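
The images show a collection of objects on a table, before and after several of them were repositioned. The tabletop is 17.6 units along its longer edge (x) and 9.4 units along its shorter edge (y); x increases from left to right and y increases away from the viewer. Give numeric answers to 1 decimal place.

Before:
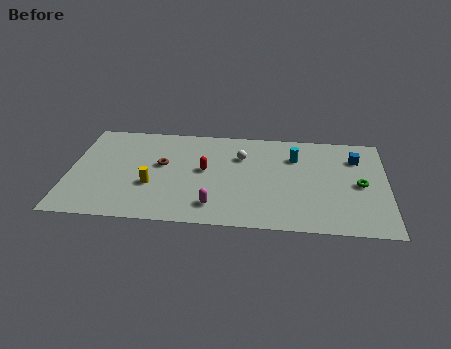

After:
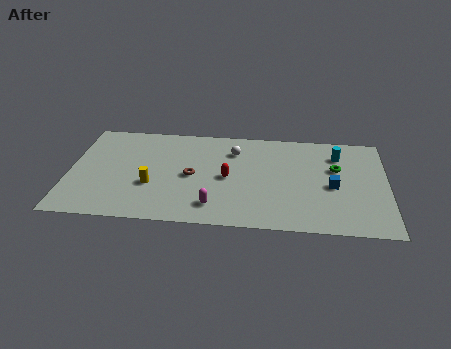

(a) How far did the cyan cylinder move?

2.4

The cyan cylinder moved from about (12.5, 6.8) to (14.9, 7.2), a distance of √(2.4² + 0.4²) ≈ 2.4.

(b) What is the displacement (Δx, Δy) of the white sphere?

(-0.4, 0.5)

From the two frames, the white sphere sits at roughly (9.5, 6.6) before and (9.1, 7.1) after.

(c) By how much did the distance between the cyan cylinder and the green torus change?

-3.0

They were about 4.3 units apart before and 1.3 after — 3.0 units closer together.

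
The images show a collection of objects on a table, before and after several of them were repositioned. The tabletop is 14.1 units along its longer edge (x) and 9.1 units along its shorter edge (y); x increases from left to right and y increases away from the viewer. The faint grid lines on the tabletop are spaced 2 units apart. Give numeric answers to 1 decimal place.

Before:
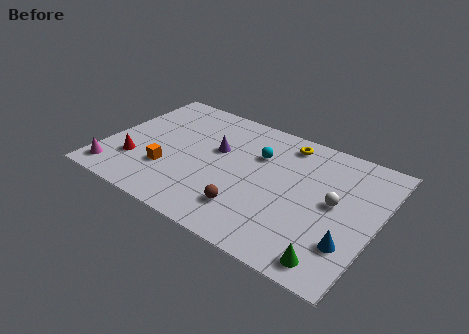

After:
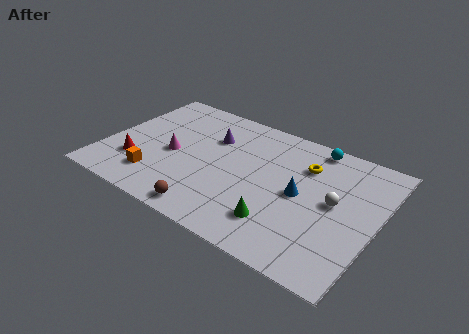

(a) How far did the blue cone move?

3.4

The blue cone was near (13.0, 2.5) before and (10.2, 4.5) after, so it travelled √(2.8² + 2.0²) ≈ 3.4 units.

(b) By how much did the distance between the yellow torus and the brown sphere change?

+1.1

Before: roughly 5.8 units apart; after: 6.9. That's 1.1 units further apart.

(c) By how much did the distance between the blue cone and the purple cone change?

-2.7

Before: roughly 8.0 units apart; after: 5.3. That's 2.7 units closer together.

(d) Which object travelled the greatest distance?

the magenta cone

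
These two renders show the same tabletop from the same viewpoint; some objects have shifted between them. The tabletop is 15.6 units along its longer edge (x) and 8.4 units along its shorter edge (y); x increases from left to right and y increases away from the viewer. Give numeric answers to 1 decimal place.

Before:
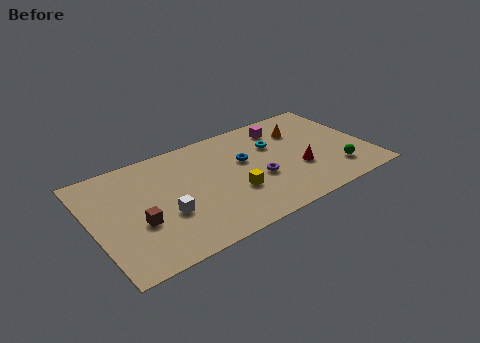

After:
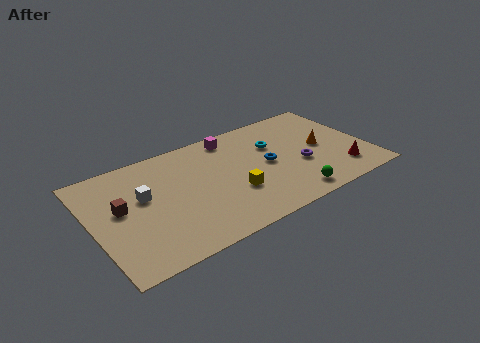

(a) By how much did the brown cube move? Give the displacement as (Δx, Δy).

(-0.8, 1.5)

The brown cube was at about (2.4, 3.2) and moved to about (1.6, 4.7).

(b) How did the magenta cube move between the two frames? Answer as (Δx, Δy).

(-2.9, 0.5)

The magenta cube started near (11.2, 6.8) and ended near (8.3, 7.3).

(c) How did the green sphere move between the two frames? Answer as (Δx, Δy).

(-2.8, -0.8)

The green sphere was at about (13.5, 1.9) and moved to about (10.7, 1.1).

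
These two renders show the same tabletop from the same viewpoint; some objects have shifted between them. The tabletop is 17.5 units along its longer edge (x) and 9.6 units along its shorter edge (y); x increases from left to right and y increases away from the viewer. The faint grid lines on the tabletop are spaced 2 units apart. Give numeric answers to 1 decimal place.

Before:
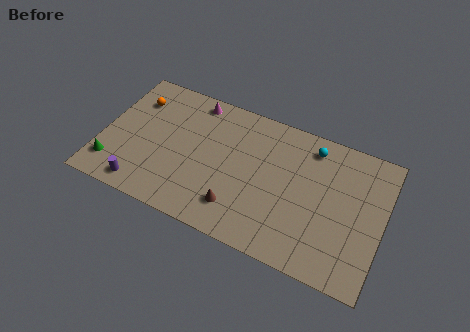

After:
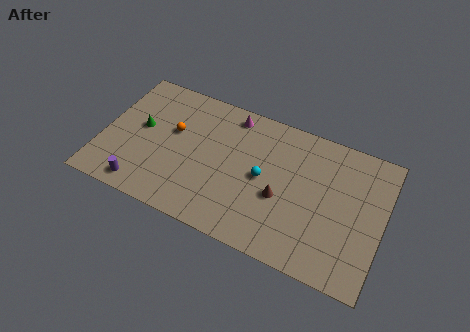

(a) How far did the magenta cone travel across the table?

2.4

The magenta cone was near (5.3, 8.5) before and (7.7, 8.4) after, so it travelled √(2.4² + 0.1²) ≈ 2.4 units.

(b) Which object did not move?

the purple cylinder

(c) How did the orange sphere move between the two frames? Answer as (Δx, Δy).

(2.6, -1.4)

The orange sphere was at about (1.7, 7.2) and moved to about (4.3, 5.8).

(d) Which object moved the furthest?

the cyan sphere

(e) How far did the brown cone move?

3.1

The brown cone moved from about (8.8, 2.1) to (11.3, 3.9), a distance of √(2.5² + 1.8²) ≈ 3.1.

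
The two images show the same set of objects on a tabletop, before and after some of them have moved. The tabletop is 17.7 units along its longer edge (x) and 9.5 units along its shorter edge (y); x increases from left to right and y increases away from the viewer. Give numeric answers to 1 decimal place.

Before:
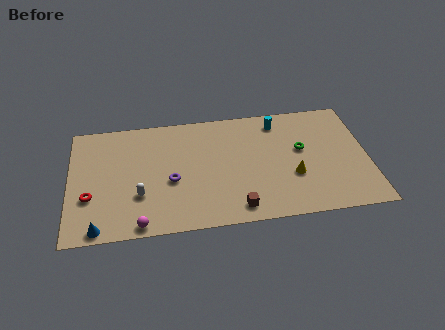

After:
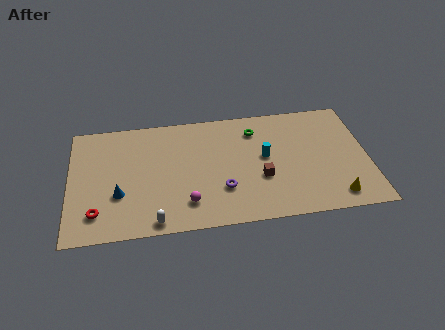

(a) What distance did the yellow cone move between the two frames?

3.1

The yellow cone moved from about (13.2, 3.4) to (15.6, 1.4), a distance of √(2.4² + 2.0²) ≈ 3.1.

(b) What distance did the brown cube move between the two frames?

2.7

The brown cube moved from about (9.8, 1.3) to (11.3, 3.5), a distance of √(1.5² + 2.2²) ≈ 2.7.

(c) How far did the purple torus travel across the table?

3.2

The purple torus moved from about (6.0, 4.0) to (9.0, 2.9), a distance of √(3.0² + 1.1²) ≈ 3.2.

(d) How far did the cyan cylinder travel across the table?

2.9

The cyan cylinder moved from about (12.5, 8.0) to (11.6, 5.2), a distance of √(0.9² + 2.8²) ≈ 2.9.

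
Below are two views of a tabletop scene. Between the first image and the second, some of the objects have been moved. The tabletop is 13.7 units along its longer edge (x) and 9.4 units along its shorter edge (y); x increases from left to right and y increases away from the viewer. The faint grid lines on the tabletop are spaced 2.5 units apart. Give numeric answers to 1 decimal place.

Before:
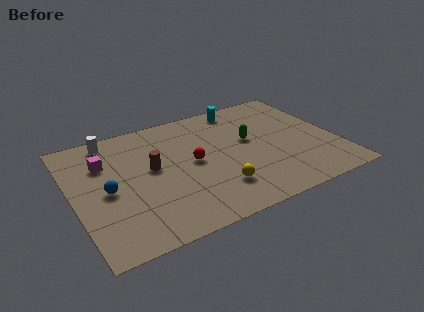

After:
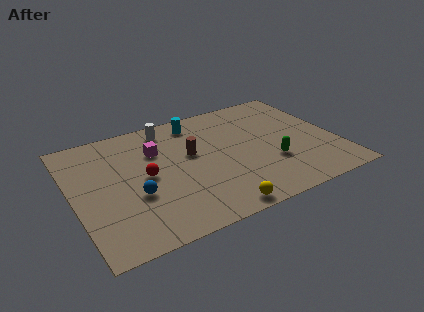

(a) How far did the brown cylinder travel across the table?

2.1

The brown cylinder was near (4.1, 5.2) before and (6.2, 5.5) after, so it travelled √(2.1² + 0.3²) ≈ 2.1 units.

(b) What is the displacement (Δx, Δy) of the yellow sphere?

(-0.3, -1.5)

From the two frames, the yellow sphere sits at roughly (7.1, 2.3) before and (6.8, 0.8) after.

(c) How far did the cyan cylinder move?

2.5

The cyan cylinder moved from about (9.3, 8.3) to (6.8, 8.0), a distance of √(2.5² + 0.3²) ≈ 2.5.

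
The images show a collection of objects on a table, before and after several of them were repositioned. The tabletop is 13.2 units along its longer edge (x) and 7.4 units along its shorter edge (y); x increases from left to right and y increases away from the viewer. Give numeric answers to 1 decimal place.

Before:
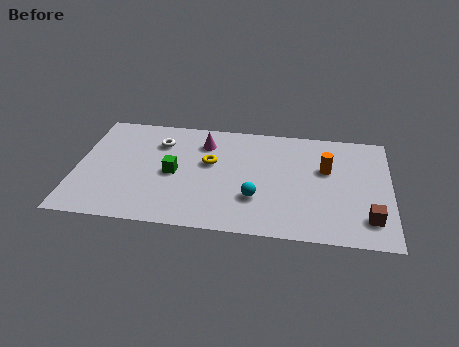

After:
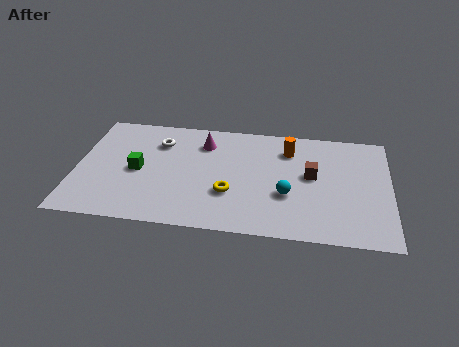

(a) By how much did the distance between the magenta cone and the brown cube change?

-3.2

Before: roughly 8.1 units apart; after: 4.9. That's 3.2 units closer together.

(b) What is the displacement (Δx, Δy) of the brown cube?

(-2.4, 2.5)

The brown cube started near (12.3, 1.6) and ended near (9.9, 4.1).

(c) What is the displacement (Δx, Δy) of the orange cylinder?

(-1.6, 1.1)

From the two frames, the orange cylinder sits at roughly (10.5, 4.6) before and (8.9, 5.7) after.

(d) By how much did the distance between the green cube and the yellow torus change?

+2.3

Before: roughly 1.7 units apart; after: 4.0. That's 2.3 units further apart.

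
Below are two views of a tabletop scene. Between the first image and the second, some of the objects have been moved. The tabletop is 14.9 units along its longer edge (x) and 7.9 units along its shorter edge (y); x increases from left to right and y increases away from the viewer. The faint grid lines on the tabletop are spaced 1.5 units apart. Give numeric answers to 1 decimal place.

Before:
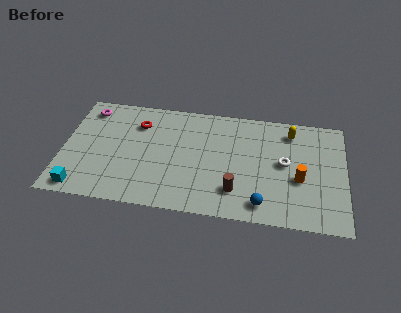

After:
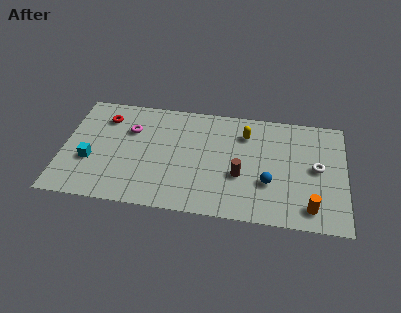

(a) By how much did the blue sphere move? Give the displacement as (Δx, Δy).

(0.3, 1.5)

The blue sphere was at about (10.6, 1.2) and moved to about (10.9, 2.7).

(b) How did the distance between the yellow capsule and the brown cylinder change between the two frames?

-2.4

They were about 5.4 units apart before and 3.0 after — 2.4 units closer together.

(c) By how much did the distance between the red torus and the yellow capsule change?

-0.6

They were about 8.1 units apart before and 7.5 after — 0.6 units closer together.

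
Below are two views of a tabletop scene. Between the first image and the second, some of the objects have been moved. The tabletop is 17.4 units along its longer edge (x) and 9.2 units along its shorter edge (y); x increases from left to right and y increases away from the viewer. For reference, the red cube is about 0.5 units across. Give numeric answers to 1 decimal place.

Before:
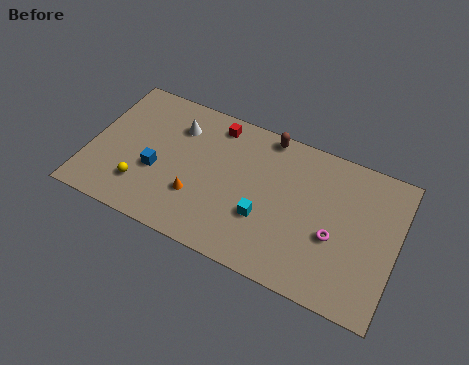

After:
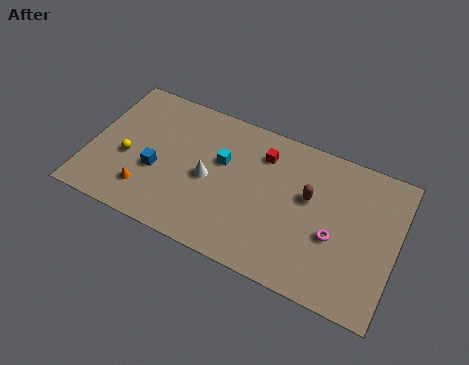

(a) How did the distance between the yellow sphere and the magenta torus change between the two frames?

+0.9

They were about 10.9 units apart before and 11.8 after — 0.9 units further apart.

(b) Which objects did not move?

the magenta torus and the blue cube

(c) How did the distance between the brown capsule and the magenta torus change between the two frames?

-4.0

Before: roughly 6.4 units apart; after: 2.4. That's 4.0 units closer together.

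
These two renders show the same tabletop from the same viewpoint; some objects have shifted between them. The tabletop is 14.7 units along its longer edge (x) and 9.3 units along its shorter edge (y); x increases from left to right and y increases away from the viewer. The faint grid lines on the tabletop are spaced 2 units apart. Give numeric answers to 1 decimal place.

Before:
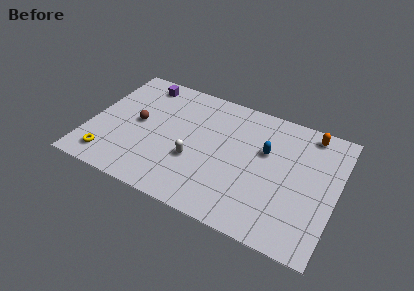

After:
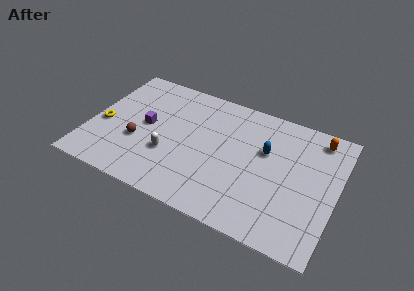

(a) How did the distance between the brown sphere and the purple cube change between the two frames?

-1.8

They were about 3.2 units apart before and 1.4 after — 1.8 units closer together.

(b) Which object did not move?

the blue capsule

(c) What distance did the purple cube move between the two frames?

3.3

The purple cube moved from about (2.6, 8.0) to (3.3, 4.8), a distance of √(0.7² + 3.2²) ≈ 3.3.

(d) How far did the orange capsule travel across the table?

0.5

The orange capsule was near (12.8, 8.2) before and (13.3, 8.0) after, so it travelled √(0.5² + 0.2²) ≈ 0.5 units.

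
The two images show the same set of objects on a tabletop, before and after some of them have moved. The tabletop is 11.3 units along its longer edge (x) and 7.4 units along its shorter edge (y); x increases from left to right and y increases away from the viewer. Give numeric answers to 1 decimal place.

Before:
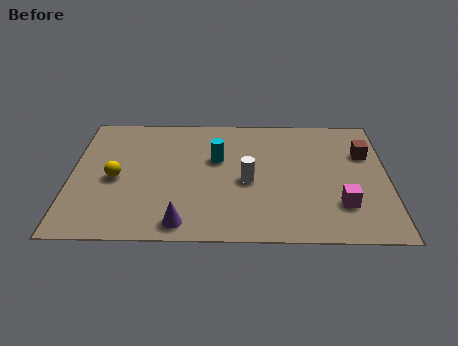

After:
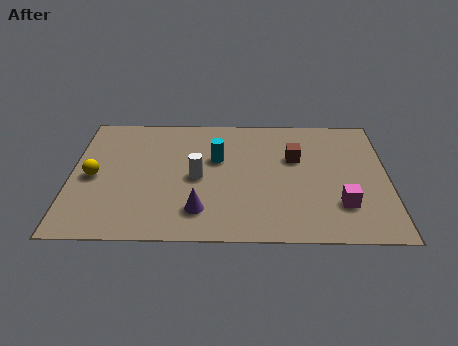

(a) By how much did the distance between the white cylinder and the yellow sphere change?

-1.0

They were about 4.7 units apart before and 3.7 after — 1.0 units closer together.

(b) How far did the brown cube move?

2.5

From (10.5, 5.0) to (8.0, 4.7), the brown cube covered √(2.5² + 0.3²) ≈ 2.5 units.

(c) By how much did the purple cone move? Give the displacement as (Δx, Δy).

(0.6, 0.7)

From the two frames, the purple cone sits at roughly (4.0, 0.9) before and (4.6, 1.6) after.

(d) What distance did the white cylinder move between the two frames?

1.8

From (6.3, 3.3) to (4.5, 3.5), the white cylinder covered √(1.8² + 0.2²) ≈ 1.8 units.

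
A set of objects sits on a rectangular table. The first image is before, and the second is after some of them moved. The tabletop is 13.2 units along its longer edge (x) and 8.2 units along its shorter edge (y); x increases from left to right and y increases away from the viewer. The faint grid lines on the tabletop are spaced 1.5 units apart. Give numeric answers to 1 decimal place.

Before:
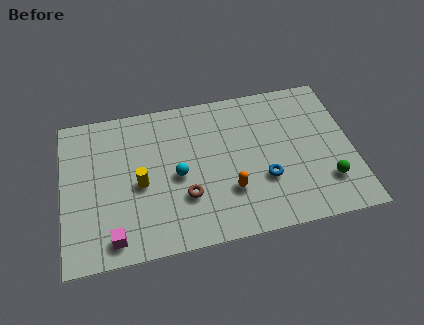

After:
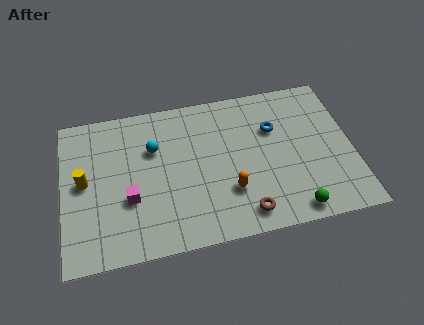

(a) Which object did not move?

the orange capsule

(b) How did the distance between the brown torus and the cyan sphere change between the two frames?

+4.6

They were about 1.2 units apart before and 5.8 after — 4.6 units further apart.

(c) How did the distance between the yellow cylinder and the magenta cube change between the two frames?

-0.5

Before: roughly 2.9 units apart; after: 2.4. That's 0.5 units closer together.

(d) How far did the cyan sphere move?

2.0

The cyan sphere was near (5.2, 3.8) before and (4.2, 5.5) after, so it travelled √(1.0² + 1.7²) ≈ 2.0 units.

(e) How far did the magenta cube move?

2.1

The magenta cube was near (2.2, 1.1) before and (3.0, 3.0) after, so it travelled √(0.8² + 1.9²) ≈ 2.1 units.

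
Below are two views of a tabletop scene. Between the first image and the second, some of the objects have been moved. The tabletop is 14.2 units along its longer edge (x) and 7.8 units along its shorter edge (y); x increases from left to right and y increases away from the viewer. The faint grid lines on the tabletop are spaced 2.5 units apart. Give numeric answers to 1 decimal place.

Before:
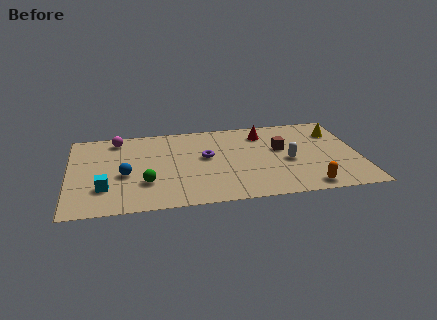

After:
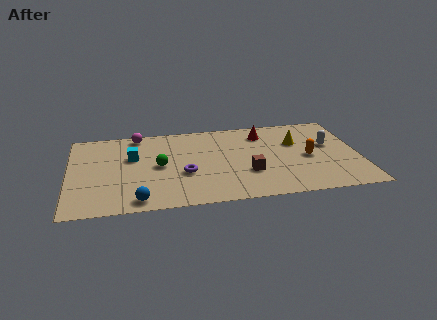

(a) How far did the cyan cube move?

3.0

From (1.7, 2.2) to (3.1, 4.9), the cyan cube covered √(1.4² + 2.7²) ≈ 3.0 units.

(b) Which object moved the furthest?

the cyan cube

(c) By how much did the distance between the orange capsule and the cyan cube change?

-1.2

Before: roughly 9.9 units apart; after: 8.7. That's 1.2 units closer together.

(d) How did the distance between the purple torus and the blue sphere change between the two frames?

-1.0

The distance was about 4.1 in the first image and 3.1 in the second, so they moved 1.0 units closer together.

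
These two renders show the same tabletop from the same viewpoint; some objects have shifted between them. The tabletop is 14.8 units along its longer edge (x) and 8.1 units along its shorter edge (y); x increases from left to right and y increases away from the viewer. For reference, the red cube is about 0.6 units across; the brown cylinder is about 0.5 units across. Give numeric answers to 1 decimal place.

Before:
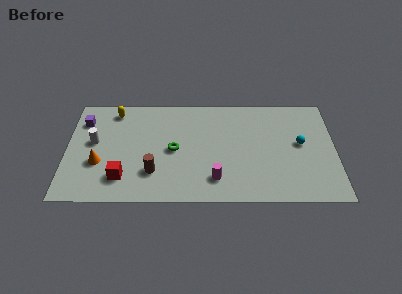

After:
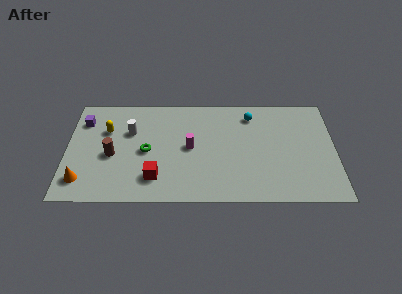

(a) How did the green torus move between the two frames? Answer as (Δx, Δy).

(-1.5, -0.1)

The green torus was at about (5.9, 3.9) and moved to about (4.4, 3.8).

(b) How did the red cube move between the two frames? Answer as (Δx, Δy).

(1.8, 0.0)

The red cube was at about (3.1, 1.8) and moved to about (4.9, 1.8).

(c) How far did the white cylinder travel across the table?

2.2

The white cylinder moved from about (1.5, 4.5) to (3.5, 5.3), a distance of √(2.0² + 0.8²) ≈ 2.2.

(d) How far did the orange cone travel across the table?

1.6

The orange cone was near (1.8, 2.9) before and (0.9, 1.6) after, so it travelled √(0.9² + 1.3²) ≈ 1.6 units.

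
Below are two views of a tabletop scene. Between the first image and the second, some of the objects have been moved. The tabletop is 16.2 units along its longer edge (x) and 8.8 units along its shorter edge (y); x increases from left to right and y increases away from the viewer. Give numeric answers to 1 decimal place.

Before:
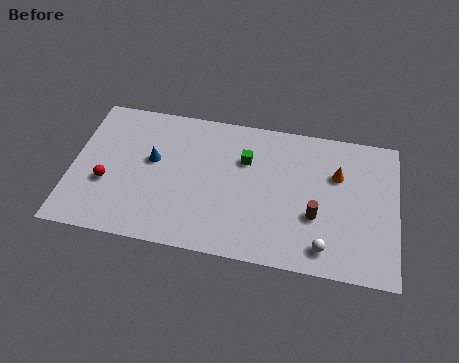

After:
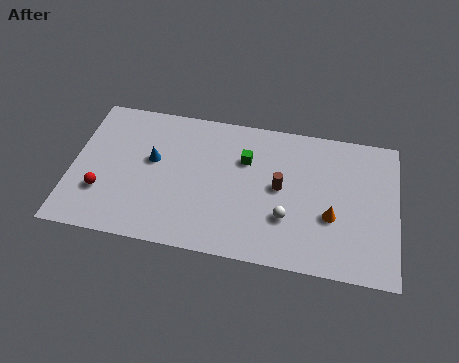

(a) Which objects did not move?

the blue cone and the green cube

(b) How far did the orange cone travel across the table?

2.6

The orange cone was near (13.2, 5.9) before and (13.0, 3.3) after, so it travelled √(0.2² + 2.6²) ≈ 2.6 units.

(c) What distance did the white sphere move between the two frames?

2.4

From (12.7, 1.4) to (10.8, 2.8), the white sphere covered √(1.9² + 1.4²) ≈ 2.4 units.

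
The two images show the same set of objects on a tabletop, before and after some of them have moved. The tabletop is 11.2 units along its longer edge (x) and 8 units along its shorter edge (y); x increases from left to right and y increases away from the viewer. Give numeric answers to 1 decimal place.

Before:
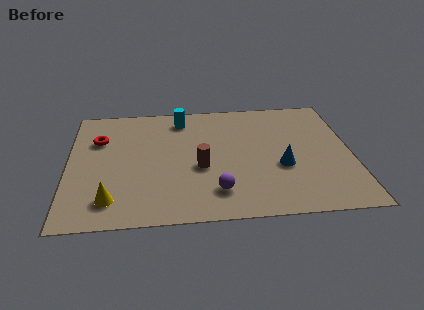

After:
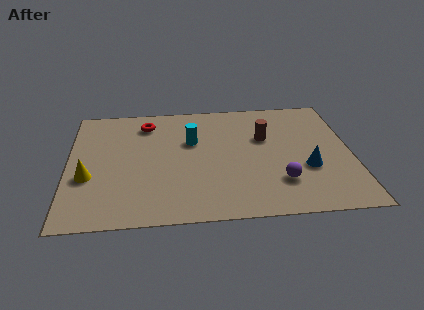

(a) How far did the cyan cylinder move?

1.6

The cyan cylinder was near (4.5, 6.7) before and (4.9, 5.1) after, so it travelled √(0.4² + 1.6²) ≈ 1.6 units.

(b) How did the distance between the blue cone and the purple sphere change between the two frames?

-1.6

The distance was about 3.0 in the first image and 1.4 in the second, so they moved 1.6 units closer together.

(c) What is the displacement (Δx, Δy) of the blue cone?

(1.0, -0.2)

The blue cone was at about (8.4, 3.1) and moved to about (9.4, 2.9).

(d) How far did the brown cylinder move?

3.2

From (5.2, 3.3) to (7.8, 5.1), the brown cylinder covered √(2.6² + 1.8²) ≈ 3.2 units.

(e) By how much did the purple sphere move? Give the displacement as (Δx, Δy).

(2.5, 0.4)

The purple sphere was at about (5.8, 1.7) and moved to about (8.3, 2.1).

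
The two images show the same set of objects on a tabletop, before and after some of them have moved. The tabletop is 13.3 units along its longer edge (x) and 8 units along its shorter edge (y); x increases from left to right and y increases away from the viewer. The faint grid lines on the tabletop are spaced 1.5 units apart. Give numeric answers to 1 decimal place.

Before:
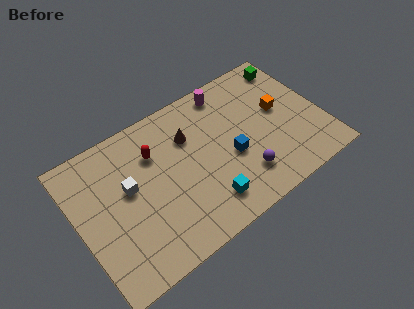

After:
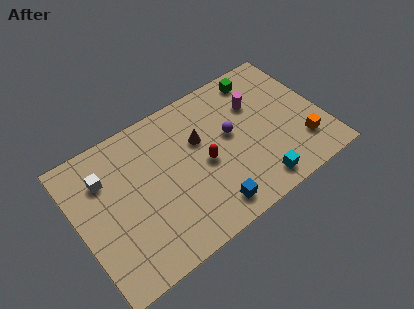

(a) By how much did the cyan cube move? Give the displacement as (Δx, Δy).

(2.7, -0.5)

From the two frames, the cyan cube sits at roughly (6.5, 1.6) before and (9.2, 1.1) after.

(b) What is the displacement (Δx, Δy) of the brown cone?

(0.5, -0.5)

The brown cone started near (6.3, 5.6) and ended near (6.8, 5.1).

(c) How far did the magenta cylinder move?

2.0

The magenta cylinder was near (8.7, 7.0) before and (10.0, 5.5) after, so it travelled √(1.3² + 1.5²) ≈ 2.0 units.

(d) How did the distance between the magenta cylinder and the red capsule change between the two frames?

-0.8

They were about 4.5 units apart before and 3.7 after — 0.8 units closer together.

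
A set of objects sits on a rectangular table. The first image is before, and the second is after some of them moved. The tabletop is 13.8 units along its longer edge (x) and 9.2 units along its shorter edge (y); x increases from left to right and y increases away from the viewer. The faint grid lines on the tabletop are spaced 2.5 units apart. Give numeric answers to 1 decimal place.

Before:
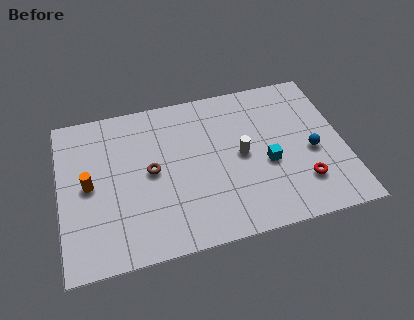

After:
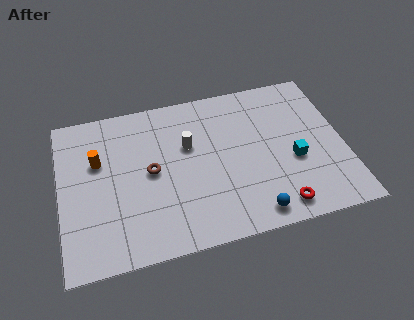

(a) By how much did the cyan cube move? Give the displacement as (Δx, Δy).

(1.3, -0.1)

The cyan cube started near (10.0, 3.8) and ended near (11.3, 3.7).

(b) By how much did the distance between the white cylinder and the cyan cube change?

+4.0

They were about 1.4 units apart before and 5.4 after — 4.0 units further apart.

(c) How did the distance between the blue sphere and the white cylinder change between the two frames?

+2.0

Before: roughly 3.5 units apart; after: 5.5. That's 2.0 units further apart.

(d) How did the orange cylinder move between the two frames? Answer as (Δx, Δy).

(0.5, 1.3)

The orange cylinder was at about (1.4, 4.6) and moved to about (1.9, 5.9).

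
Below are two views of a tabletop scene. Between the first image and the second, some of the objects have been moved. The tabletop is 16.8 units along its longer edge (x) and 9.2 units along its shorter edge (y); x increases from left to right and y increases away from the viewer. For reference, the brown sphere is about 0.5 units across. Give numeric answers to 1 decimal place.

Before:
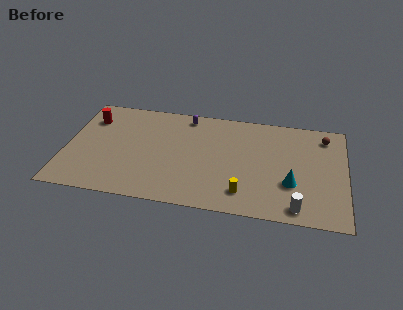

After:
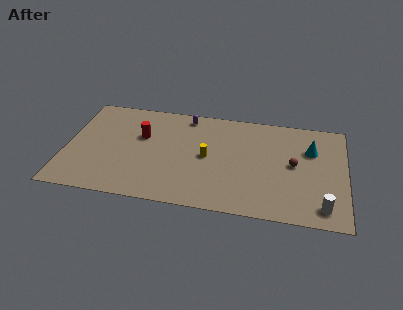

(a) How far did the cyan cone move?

3.4

The cyan cone was near (13.6, 3.1) before and (14.7, 6.3) after, so it travelled √(1.1² + 3.2²) ≈ 3.4 units.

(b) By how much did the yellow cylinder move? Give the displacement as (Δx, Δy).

(-2.3, 2.8)

From the two frames, the yellow cylinder sits at roughly (10.8, 1.8) before and (8.5, 4.6) after.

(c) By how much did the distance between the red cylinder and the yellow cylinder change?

-6.6

Before: roughly 10.8 units apart; after: 4.2. That's 6.6 units closer together.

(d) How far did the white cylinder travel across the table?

1.5

The white cylinder moved from about (14.0, 1.1) to (15.5, 1.4), a distance of √(1.5² + 0.3²) ≈ 1.5.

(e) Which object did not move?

the purple capsule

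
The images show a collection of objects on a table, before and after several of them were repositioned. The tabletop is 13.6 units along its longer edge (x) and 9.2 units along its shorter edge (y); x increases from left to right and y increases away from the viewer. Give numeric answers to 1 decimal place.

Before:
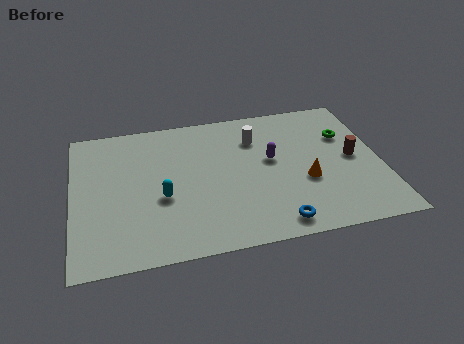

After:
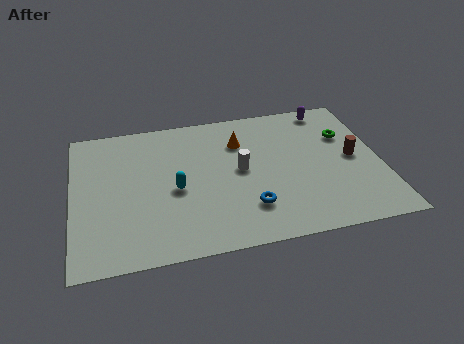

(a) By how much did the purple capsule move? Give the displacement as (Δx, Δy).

(2.8, 3.0)

From the two frames, the purple capsule sits at roughly (8.8, 5.2) before and (11.6, 8.2) after.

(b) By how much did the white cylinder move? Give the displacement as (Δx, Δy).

(-0.8, -2.0)

From the two frames, the white cylinder sits at roughly (8.2, 6.8) before and (7.4, 4.8) after.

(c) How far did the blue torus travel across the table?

1.6

The blue torus moved from about (8.7, 1.1) to (7.6, 2.3), a distance of √(1.1² + 1.2²) ≈ 1.6.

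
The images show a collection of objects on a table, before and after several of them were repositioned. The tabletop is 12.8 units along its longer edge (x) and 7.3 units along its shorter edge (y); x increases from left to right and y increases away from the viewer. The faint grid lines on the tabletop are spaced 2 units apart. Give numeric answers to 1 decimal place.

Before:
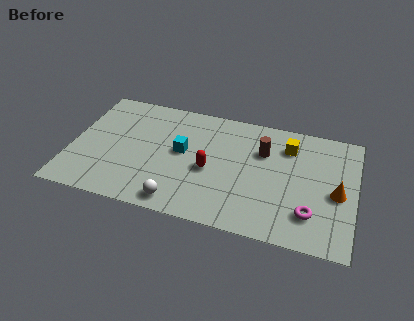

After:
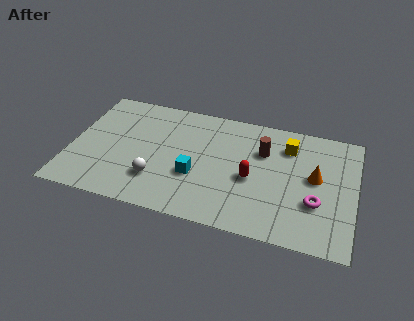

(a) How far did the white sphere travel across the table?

1.6

The white sphere was near (5.1, 0.9) before and (4.0, 2.0) after, so it travelled √(1.1² + 1.1²) ≈ 1.6 units.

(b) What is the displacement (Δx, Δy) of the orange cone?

(-1.0, 0.7)

From the two frames, the orange cone sits at roughly (12.0, 3.3) before and (11.0, 4.0) after.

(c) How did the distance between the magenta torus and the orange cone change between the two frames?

-0.4

The distance was about 1.9 in the first image and 1.5 in the second, so they moved 0.4 units closer together.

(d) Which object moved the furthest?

the red capsule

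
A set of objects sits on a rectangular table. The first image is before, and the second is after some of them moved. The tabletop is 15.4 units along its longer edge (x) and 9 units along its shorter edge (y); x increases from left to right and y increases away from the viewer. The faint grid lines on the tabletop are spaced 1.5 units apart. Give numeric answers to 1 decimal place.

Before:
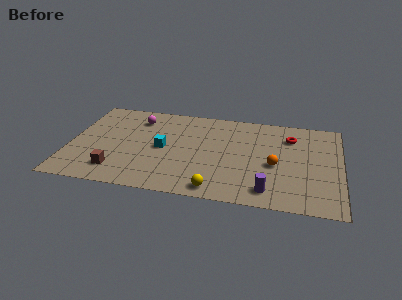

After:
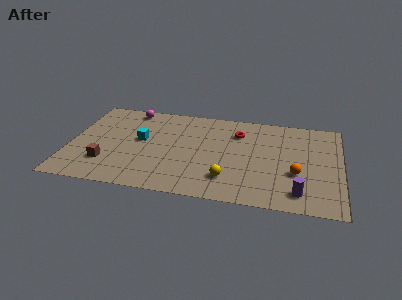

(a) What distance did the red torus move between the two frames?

3.0

From (12.5, 6.8) to (9.5, 6.7), the red torus covered √(3.0² + 0.1²) ≈ 3.0 units.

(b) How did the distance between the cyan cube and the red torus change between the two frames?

-1.8

The distance was about 7.6 in the first image and 5.8 in the second, so they moved 1.8 units closer together.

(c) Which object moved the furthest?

the red torus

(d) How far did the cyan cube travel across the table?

1.4

From (5.3, 4.4) to (4.0, 5.0), the cyan cube covered √(1.3² + 0.6²) ≈ 1.4 units.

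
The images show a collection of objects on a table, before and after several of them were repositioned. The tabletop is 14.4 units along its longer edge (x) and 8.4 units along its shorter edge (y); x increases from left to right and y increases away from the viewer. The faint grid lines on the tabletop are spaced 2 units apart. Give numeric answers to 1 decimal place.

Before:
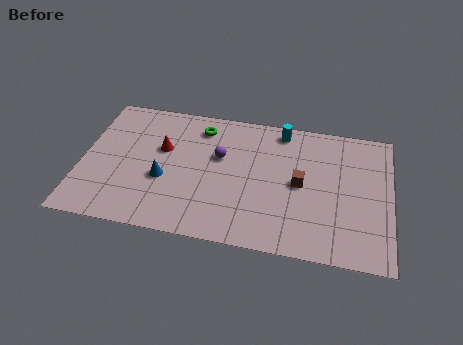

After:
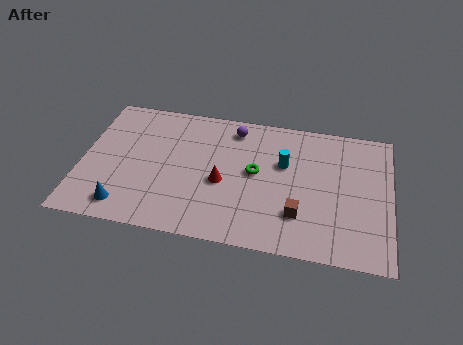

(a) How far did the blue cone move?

2.6

The blue cone was near (3.9, 3.3) before and (2.2, 1.3) after, so it travelled √(1.7² + 2.0²) ≈ 2.6 units.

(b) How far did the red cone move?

3.3

The red cone was near (3.7, 5.2) before and (6.6, 3.6) after, so it travelled √(2.9² + 1.6²) ≈ 3.3 units.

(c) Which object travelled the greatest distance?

the green torus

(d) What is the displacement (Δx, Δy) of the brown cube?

(0.0, -1.9)

The brown cube started near (10.2, 4.2) and ended near (10.2, 2.3).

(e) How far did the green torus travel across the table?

3.6

The green torus was near (5.4, 6.9) before and (8.1, 4.5) after, so it travelled √(2.7² + 2.4²) ≈ 3.6 units.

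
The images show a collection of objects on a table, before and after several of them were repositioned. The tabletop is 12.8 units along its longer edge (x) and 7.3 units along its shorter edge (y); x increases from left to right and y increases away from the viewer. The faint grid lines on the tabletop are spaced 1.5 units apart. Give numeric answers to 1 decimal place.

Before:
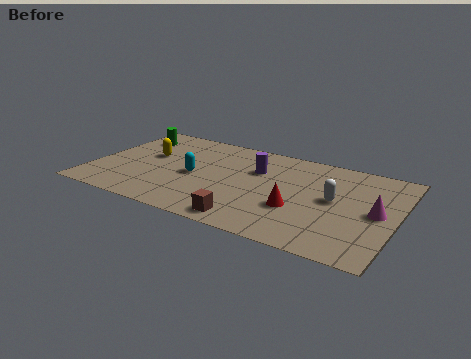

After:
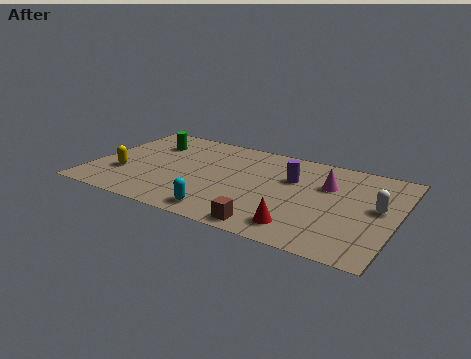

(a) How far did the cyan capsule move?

2.9

The cyan capsule was near (4.3, 3.4) before and (5.9, 1.0) after, so it travelled √(1.6² + 2.4²) ≈ 2.9 units.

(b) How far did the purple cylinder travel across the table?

1.5

From (6.8, 4.9) to (8.3, 4.8), the purple cylinder covered √(1.5² + 0.1²) ≈ 1.5 units.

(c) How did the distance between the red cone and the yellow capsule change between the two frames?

+1.0

The distance was about 6.8 in the first image and 7.8 in the second, so they moved 1.0 units further apart.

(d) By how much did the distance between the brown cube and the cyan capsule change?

-1.7

The distance was about 3.7 in the first image and 2.0 in the second, so they moved 1.7 units closer together.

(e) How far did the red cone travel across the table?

1.3

The red cone was near (8.8, 2.6) before and (9.1, 1.3) after, so it travelled √(0.3² + 1.3²) ≈ 1.3 units.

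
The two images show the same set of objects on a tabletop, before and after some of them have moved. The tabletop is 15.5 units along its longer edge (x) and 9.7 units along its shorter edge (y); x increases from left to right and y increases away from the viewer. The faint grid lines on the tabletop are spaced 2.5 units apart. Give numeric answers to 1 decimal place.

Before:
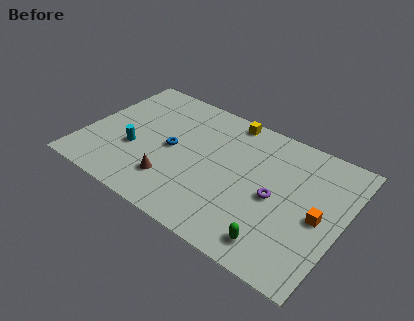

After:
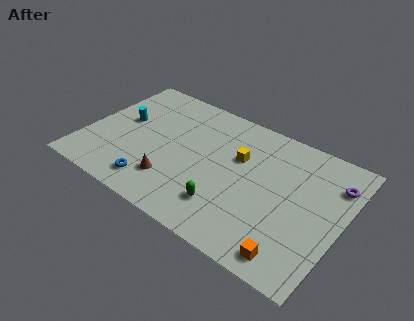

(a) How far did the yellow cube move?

2.8

The yellow cube was near (8.0, 8.8) before and (9.1, 6.2) after, so it travelled √(1.1² + 2.6²) ≈ 2.8 units.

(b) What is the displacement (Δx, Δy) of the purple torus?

(3.1, 2.8)

From the two frames, the purple torus sits at roughly (11.6, 4.5) before and (14.7, 7.3) after.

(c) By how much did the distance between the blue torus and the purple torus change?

+5.1

They were about 6.4 units apart before and 11.5 after — 5.1 units further apart.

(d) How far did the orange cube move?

3.4

The orange cube was near (14.2, 4.5) before and (13.2, 1.2) after, so it travelled √(1.0² + 3.3²) ≈ 3.4 units.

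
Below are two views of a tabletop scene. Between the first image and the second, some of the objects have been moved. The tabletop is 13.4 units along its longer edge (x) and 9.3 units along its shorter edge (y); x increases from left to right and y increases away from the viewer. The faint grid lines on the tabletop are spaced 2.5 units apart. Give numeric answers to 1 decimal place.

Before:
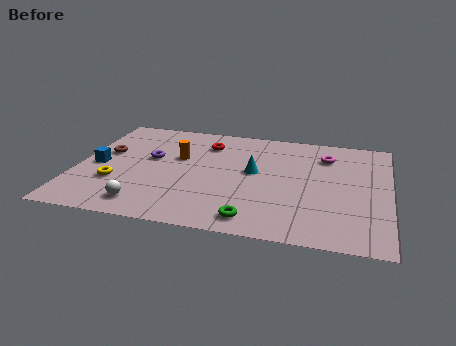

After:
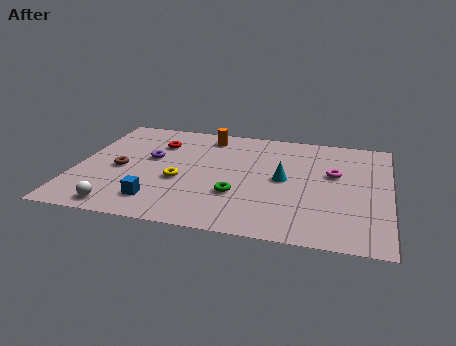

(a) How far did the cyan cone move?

1.4

The cyan cone moved from about (7.6, 5.1) to (8.9, 4.7), a distance of √(1.3² + 0.4²) ≈ 1.4.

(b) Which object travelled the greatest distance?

the blue cube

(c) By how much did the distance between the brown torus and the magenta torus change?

-0.4

They were about 9.6 units apart before and 9.2 after — 0.4 units closer together.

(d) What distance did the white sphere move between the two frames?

1.1

The white sphere was near (3.2, 1.4) before and (2.2, 1.0) after, so it travelled √(1.0² + 0.4²) ≈ 1.1 units.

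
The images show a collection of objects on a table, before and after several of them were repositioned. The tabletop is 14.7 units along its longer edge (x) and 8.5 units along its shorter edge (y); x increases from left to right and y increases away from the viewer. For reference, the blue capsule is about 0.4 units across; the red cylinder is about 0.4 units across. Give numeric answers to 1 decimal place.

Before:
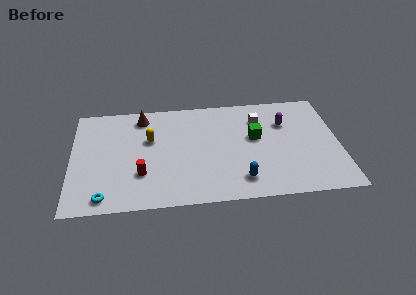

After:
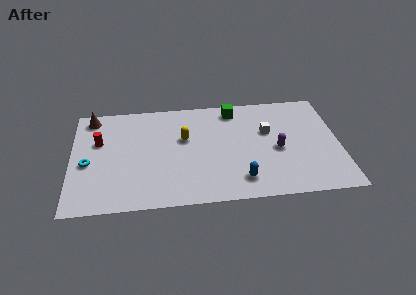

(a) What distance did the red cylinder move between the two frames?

3.6

The red cylinder was near (3.8, 2.6) before and (1.5, 5.4) after, so it travelled √(2.3² + 2.8²) ≈ 3.6 units.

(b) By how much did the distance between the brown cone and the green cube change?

+1.3

They were about 6.6 units apart before and 7.9 after — 1.3 units further apart.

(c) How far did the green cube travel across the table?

2.6

From (10.1, 4.9) to (9.0, 7.3), the green cube covered √(1.1² + 2.4²) ≈ 2.6 units.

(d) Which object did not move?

the blue capsule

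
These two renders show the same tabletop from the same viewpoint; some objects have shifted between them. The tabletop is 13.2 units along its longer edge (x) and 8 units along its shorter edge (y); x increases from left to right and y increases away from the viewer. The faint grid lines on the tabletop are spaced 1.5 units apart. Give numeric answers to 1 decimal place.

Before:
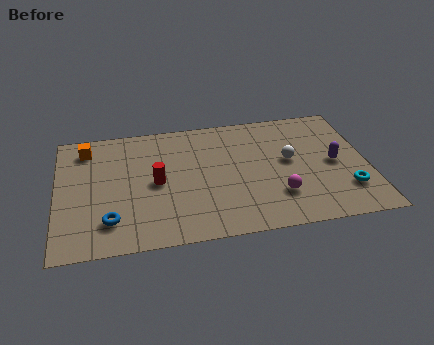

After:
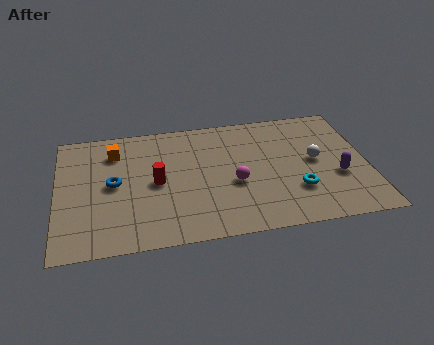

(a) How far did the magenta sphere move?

2.1

From (9.3, 2.2) to (7.5, 3.3), the magenta sphere covered √(1.8² + 1.1²) ≈ 2.1 units.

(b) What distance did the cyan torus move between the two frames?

2.1

From (12.2, 2.1) to (10.1, 2.4), the cyan torus covered √(2.1² + 0.3²) ≈ 2.1 units.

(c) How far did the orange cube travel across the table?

1.3

The orange cube was near (1.3, 6.6) before and (2.5, 6.2) after, so it travelled √(1.2² + 0.4²) ≈ 1.3 units.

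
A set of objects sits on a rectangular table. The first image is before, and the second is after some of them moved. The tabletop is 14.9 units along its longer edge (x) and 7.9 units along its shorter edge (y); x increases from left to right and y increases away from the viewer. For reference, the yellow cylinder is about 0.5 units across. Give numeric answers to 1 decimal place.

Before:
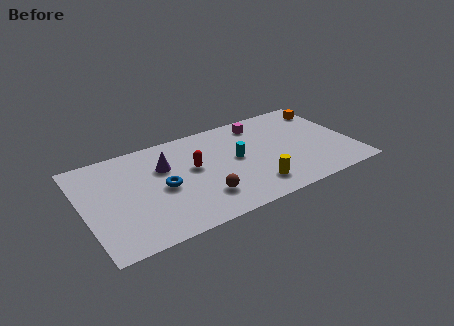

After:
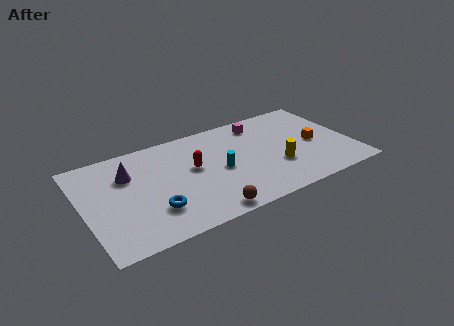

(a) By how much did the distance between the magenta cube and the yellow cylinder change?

-1.2

Before: roughly 5.1 units apart; after: 3.9. That's 1.2 units closer together.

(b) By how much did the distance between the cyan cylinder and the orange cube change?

-0.6

They were about 6.0 units apart before and 5.4 after — 0.6 units closer together.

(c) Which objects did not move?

the red capsule and the magenta cube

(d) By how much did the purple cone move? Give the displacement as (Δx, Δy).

(-2.0, 0.2)

From the two frames, the purple cone sits at roughly (4.6, 5.3) before and (2.6, 5.5) after.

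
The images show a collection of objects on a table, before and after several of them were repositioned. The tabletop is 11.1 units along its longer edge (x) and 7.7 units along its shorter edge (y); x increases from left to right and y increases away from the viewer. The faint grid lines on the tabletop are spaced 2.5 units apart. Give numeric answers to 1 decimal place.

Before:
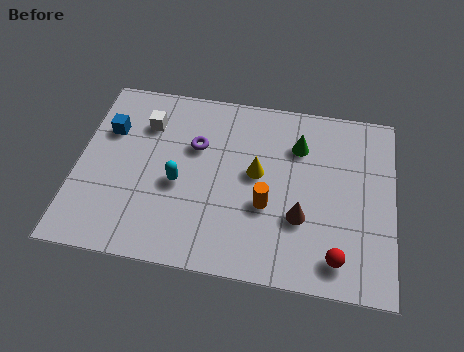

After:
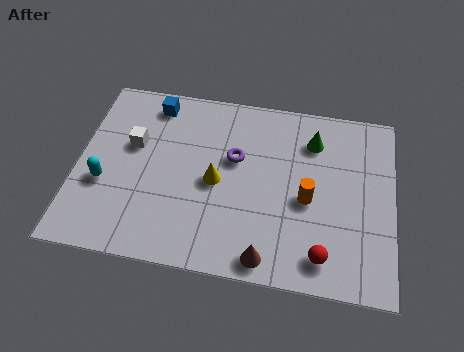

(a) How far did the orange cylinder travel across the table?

1.5

The orange cylinder moved from about (6.7, 2.9) to (8.1, 3.4), a distance of √(1.4² + 0.5²) ≈ 1.5.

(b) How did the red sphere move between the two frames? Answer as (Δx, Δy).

(-0.5, 0.0)

The red sphere started near (9.2, 1.2) and ended near (8.7, 1.2).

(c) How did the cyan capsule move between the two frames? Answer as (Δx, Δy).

(-2.6, -0.4)

From the two frames, the cyan capsule sits at roughly (3.6, 3.3) before and (1.0, 2.9) after.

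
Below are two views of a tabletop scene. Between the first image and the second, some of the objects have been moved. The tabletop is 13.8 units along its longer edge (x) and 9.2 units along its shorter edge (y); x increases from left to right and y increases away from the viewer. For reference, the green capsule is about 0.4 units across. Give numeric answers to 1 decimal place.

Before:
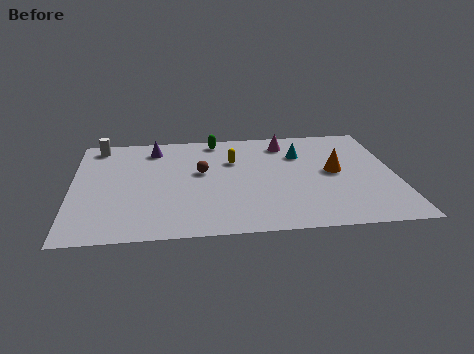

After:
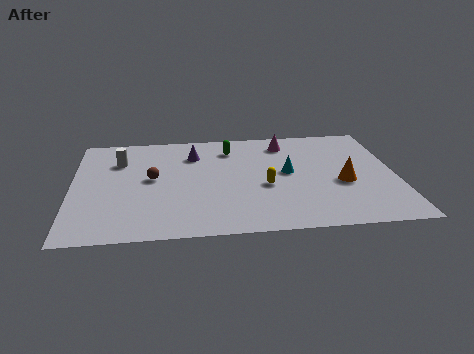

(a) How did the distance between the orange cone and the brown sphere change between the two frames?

+2.5

The distance was about 5.7 in the first image and 8.2 in the second, so they moved 2.5 units further apart.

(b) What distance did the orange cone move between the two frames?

1.0

From (11.2, 4.8) to (11.5, 3.8), the orange cone covered √(0.3² + 1.0²) ≈ 1.0 units.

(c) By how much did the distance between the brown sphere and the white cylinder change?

-3.0

The distance was about 5.2 in the first image and 2.2 in the second, so they moved 3.0 units closer together.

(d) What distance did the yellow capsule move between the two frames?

2.7

The yellow capsule moved from about (6.9, 6.2) to (8.2, 3.8), a distance of √(1.3² + 2.4²) ≈ 2.7.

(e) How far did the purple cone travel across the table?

1.8

The purple cone was near (3.5, 7.6) before and (5.2, 6.9) after, so it travelled √(1.7² + 0.7²) ≈ 1.8 units.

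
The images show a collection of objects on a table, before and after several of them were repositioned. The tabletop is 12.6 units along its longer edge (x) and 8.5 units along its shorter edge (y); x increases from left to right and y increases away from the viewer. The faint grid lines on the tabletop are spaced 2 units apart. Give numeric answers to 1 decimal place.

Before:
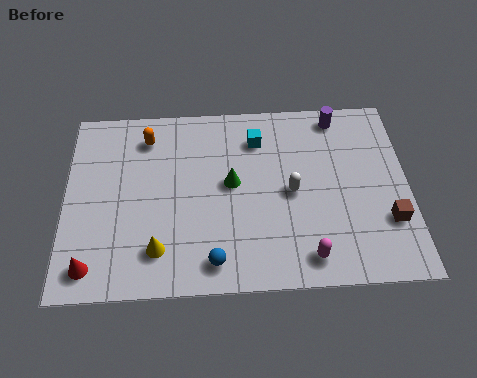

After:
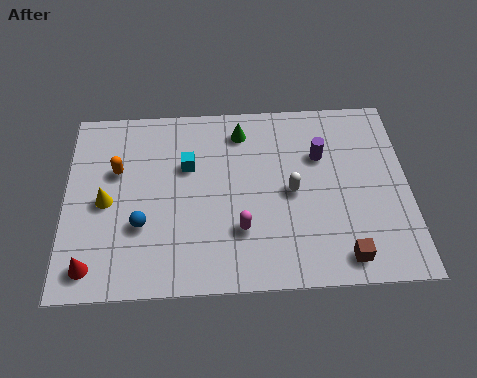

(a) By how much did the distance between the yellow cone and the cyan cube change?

-2.7

They were about 6.1 units apart before and 3.4 after — 2.7 units closer together.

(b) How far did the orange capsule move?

1.9

From (3.0, 6.9) to (1.9, 5.4), the orange capsule covered √(1.1² + 1.5²) ≈ 1.9 units.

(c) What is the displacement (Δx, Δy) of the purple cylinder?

(-0.7, -1.8)

The purple cylinder was at about (10.1, 7.5) and moved to about (9.4, 5.7).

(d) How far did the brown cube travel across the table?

2.3

From (11.8, 2.6) to (10.1, 1.1), the brown cube covered √(1.7² + 1.5²) ≈ 2.3 units.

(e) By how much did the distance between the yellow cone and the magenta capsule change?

-0.3

Before: roughly 5.4 units apart; after: 5.1. That's 0.3 units closer together.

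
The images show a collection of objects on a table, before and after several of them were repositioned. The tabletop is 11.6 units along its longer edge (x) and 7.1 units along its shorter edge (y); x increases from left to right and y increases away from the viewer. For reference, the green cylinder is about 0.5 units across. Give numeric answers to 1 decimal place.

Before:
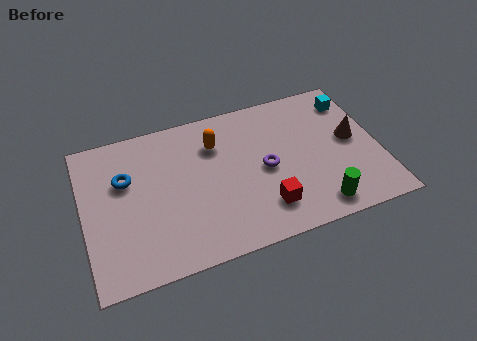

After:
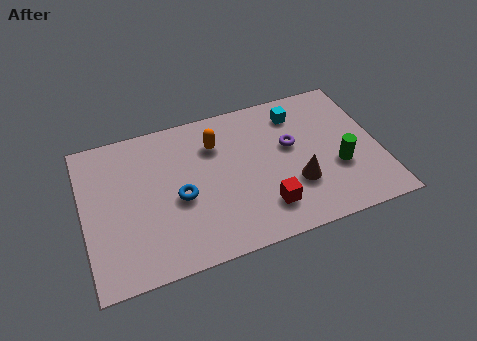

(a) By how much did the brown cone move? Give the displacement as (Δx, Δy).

(-2.4, -1.5)

The brown cone was at about (10.6, 3.8) and moved to about (8.2, 2.3).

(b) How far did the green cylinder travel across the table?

1.9

The green cylinder moved from about (8.9, 1.0) to (9.9, 2.6), a distance of √(1.0² + 1.6²) ≈ 1.9.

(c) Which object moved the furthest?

the brown cone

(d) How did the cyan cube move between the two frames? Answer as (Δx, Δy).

(-2.2, 0.0)

The cyan cube started near (10.8, 5.7) and ended near (8.6, 5.7).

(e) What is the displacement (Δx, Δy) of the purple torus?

(1.1, 0.8)

From the two frames, the purple torus sits at roughly (7.1, 3.4) before and (8.2, 4.2) after.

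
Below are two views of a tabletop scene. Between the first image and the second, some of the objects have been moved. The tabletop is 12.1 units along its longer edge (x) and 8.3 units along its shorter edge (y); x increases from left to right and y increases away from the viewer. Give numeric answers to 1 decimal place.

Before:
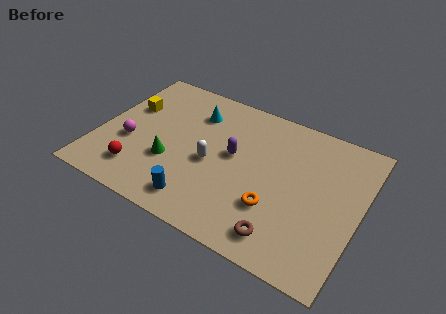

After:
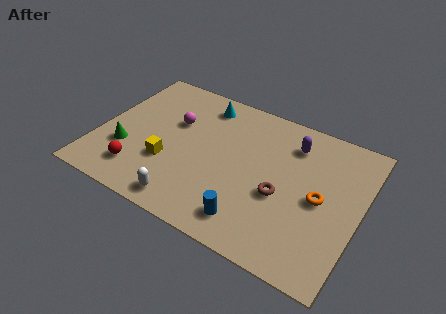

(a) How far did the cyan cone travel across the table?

0.8

The cyan cone was near (4.1, 6.3) before and (4.4, 7.0) after, so it travelled √(0.3² + 0.7²) ≈ 0.8 units.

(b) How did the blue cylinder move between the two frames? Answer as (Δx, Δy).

(2.4, 0.1)

From the two frames, the blue cylinder sits at roughly (5.1, 1.3) before and (7.5, 1.4) after.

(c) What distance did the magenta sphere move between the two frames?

2.8

The magenta sphere was near (1.5, 3.2) before and (3.3, 5.3) after, so it travelled √(1.8² + 2.1²) ≈ 2.8 units.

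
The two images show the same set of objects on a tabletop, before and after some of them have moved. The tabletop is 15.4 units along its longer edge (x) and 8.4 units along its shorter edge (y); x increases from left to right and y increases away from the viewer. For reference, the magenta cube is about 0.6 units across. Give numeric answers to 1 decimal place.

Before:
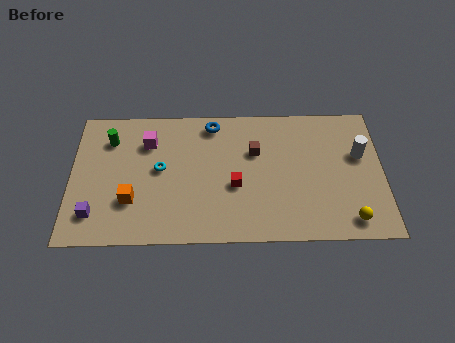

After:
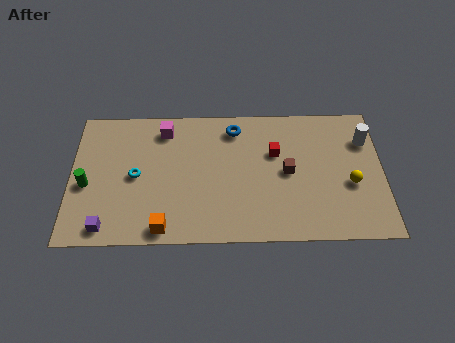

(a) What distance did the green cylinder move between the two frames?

3.0

From (1.9, 6.4) to (0.8, 3.6), the green cylinder covered √(1.1² + 2.8²) ≈ 3.0 units.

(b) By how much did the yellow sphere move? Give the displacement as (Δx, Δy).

(0.1, 2.2)

The yellow sphere was at about (13.7, 1.2) and moved to about (13.8, 3.4).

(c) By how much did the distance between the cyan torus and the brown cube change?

+2.7

The distance was about 4.8 in the first image and 7.5 in the second, so they moved 2.7 units further apart.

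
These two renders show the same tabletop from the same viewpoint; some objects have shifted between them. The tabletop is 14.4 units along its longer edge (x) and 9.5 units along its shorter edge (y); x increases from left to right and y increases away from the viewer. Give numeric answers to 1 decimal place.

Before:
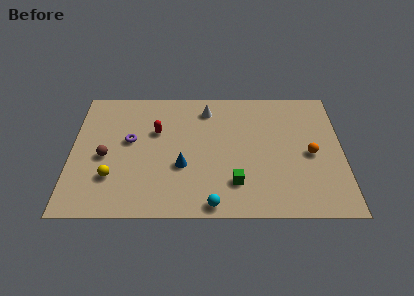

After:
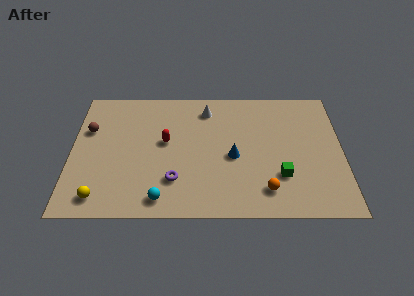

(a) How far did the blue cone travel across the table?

2.8

From (5.9, 3.5) to (8.6, 4.2), the blue cone covered √(2.7² + 0.7²) ≈ 2.8 units.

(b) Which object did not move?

the white cone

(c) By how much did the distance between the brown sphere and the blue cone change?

+3.8

Before: roughly 4.2 units apart; after: 8.0. That's 3.8 units further apart.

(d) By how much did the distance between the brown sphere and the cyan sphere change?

-0.3

They were about 6.6 units apart before and 6.3 after — 0.3 units closer together.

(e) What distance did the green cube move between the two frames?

2.5

From (8.7, 2.3) to (11.1, 2.8), the green cube covered √(2.4² + 0.5²) ≈ 2.5 units.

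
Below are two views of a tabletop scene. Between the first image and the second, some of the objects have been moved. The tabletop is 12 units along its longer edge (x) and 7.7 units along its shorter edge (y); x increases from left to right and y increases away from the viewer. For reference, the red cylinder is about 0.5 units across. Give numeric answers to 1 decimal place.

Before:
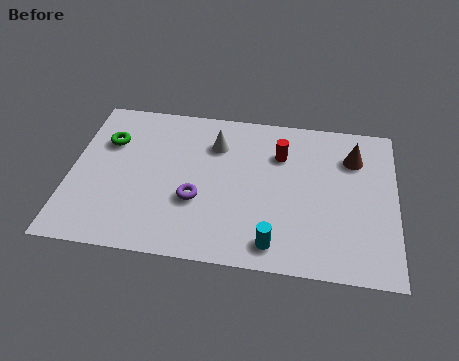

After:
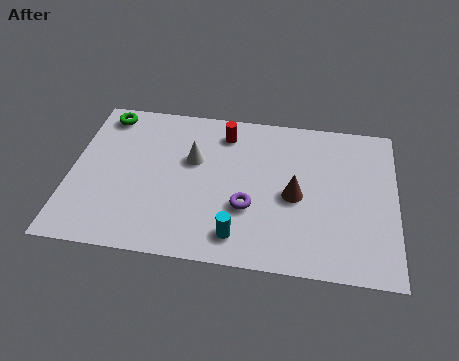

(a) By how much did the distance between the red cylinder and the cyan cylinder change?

+0.6

The distance was about 4.4 in the first image and 5.0 in the second, so they moved 0.6 units further apart.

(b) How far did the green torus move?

1.4

From (1.3, 5.3) to (1.1, 6.7), the green torus covered √(0.2² + 1.4²) ≈ 1.4 units.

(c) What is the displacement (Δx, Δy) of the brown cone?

(-2.1, -2.2)

The brown cone started near (10.4, 5.7) and ended near (8.3, 3.5).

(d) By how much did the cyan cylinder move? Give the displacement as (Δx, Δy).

(-1.3, 0.2)

The cyan cylinder was at about (7.6, 1.1) and moved to about (6.3, 1.3).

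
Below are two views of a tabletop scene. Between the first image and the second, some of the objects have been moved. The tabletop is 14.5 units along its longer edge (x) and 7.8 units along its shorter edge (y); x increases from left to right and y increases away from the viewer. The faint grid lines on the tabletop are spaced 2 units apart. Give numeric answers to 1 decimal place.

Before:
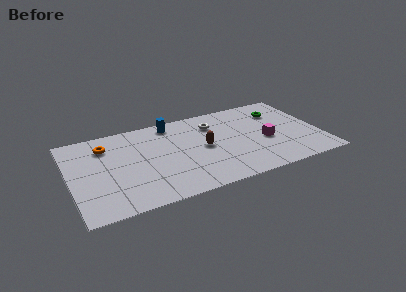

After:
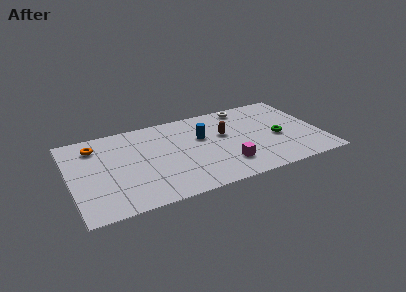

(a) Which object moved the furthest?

the magenta cube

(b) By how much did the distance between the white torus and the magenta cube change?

+1.5

The distance was about 3.8 in the first image and 5.3 in the second, so they moved 1.5 units further apart.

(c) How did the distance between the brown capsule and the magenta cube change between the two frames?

-0.8

They were about 3.6 units apart before and 2.8 after — 0.8 units closer together.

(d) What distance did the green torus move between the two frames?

2.4

From (12.4, 5.8) to (12.0, 3.4), the green torus covered √(0.4² + 2.4²) ≈ 2.4 units.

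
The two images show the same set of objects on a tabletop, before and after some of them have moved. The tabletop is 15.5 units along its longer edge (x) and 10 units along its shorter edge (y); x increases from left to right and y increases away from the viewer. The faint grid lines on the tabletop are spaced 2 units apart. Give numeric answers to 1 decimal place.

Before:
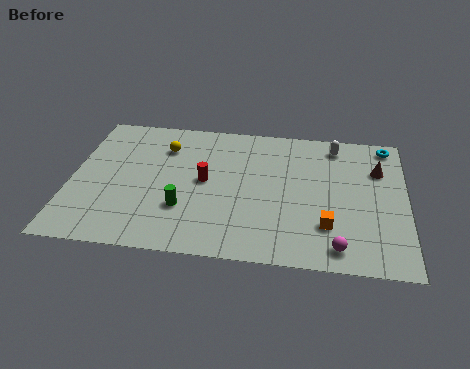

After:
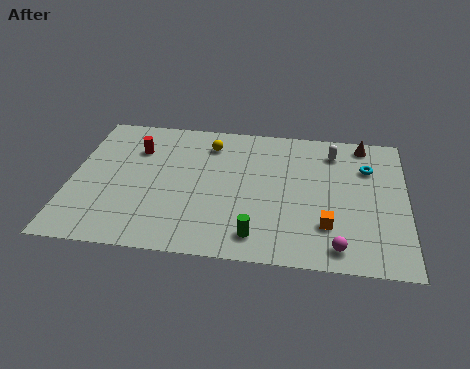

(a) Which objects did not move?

the magenta sphere and the orange cube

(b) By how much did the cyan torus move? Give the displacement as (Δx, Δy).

(-0.9, -1.8)

The cyan torus started near (14.6, 8.9) and ended near (13.7, 7.1).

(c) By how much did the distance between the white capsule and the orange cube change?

-0.5

The distance was about 5.9 in the first image and 5.4 in the second, so they moved 0.5 units closer together.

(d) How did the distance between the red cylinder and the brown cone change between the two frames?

+2.5

Before: roughly 8.2 units apart; after: 10.7. That's 2.5 units further apart.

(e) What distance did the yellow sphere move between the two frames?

2.2

The yellow sphere was near (4.2, 7.5) before and (6.3, 8.0) after, so it travelled √(2.1² + 0.5²) ≈ 2.2 units.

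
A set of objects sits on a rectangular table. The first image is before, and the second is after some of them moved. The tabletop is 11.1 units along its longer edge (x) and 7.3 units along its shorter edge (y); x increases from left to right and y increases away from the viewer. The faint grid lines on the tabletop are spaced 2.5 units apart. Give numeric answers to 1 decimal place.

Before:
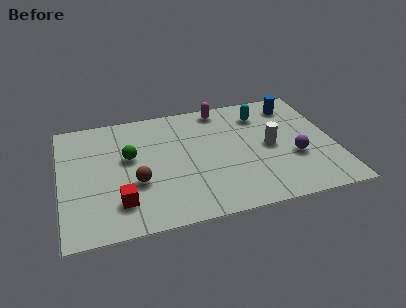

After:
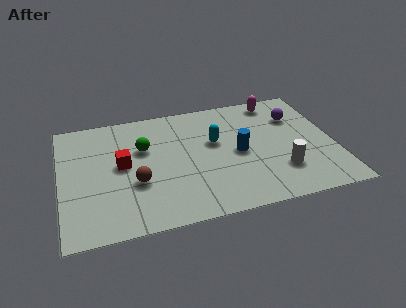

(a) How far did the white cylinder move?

1.6

From (8.5, 3.6) to (8.8, 2.0), the white cylinder covered √(0.3² + 1.6²) ≈ 1.6 units.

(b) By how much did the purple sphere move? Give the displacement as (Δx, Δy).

(0.3, 2.5)

The purple sphere was at about (9.4, 2.7) and moved to about (9.7, 5.2).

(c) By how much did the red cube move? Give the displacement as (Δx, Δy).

(0.2, 2.2)

The red cube started near (2.3, 1.7) and ended near (2.5, 3.9).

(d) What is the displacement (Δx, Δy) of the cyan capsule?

(-2.0, -1.3)

The cyan capsule started near (8.3, 5.7) and ended near (6.3, 4.4).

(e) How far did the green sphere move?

0.7

The green sphere moved from about (2.8, 4.3) to (3.4, 4.7), a distance of √(0.6² + 0.4²) ≈ 0.7.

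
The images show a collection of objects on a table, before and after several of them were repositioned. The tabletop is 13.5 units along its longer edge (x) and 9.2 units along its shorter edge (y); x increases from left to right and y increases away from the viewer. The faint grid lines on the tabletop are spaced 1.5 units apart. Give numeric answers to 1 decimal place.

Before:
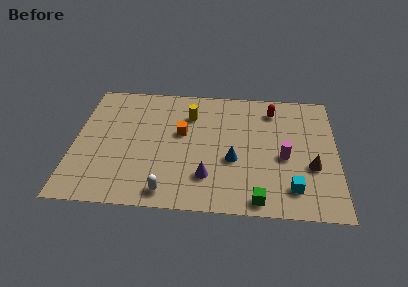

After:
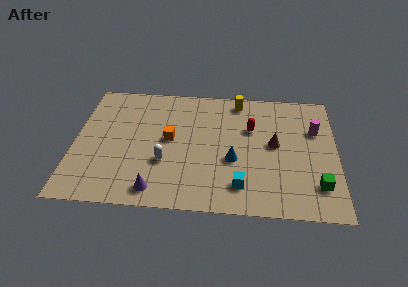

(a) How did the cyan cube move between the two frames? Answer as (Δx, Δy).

(-2.6, 0.0)

From the two frames, the cyan cube sits at roughly (11.2, 1.8) before and (8.6, 1.8) after.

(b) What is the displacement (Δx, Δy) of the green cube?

(3.0, 1.2)

The green cube started near (9.5, 0.9) and ended near (12.5, 2.1).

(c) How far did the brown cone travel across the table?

2.4

The brown cone moved from about (12.2, 3.4) to (10.3, 4.9), a distance of √(1.9² + 1.5²) ≈ 2.4.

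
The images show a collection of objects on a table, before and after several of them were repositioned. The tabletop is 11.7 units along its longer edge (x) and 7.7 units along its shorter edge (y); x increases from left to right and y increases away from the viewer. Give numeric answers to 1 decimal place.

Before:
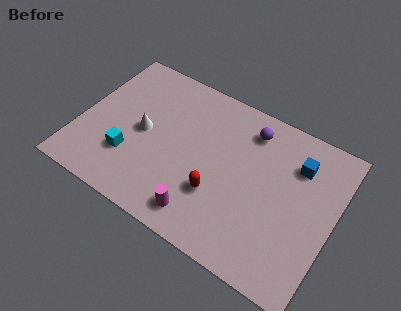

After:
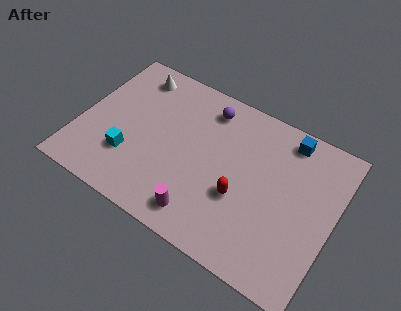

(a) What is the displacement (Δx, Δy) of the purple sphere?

(-2.0, 0.1)

The purple sphere started near (7.5, 6.3) and ended near (5.5, 6.4).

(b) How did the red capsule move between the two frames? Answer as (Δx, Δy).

(1.0, 0.4)

From the two frames, the red capsule sits at roughly (6.6, 2.5) before and (7.6, 2.9) after.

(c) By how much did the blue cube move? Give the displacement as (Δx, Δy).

(-0.6, 1.0)

The blue cube started near (9.8, 5.7) and ended near (9.2, 6.7).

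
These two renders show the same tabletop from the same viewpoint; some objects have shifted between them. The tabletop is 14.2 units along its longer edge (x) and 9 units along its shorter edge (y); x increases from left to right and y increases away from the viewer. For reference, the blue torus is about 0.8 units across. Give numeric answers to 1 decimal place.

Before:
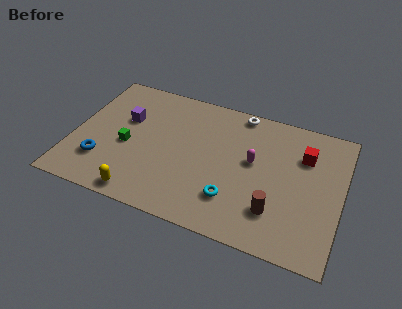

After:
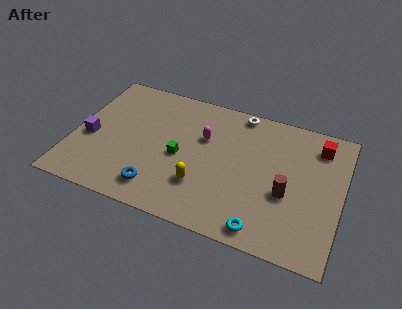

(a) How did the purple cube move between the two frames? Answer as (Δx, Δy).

(-1.7, -1.9)

From the two frames, the purple cube sits at roughly (2.6, 5.7) before and (0.9, 3.8) after.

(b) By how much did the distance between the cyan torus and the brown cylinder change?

+0.6

Before: roughly 2.2 units apart; after: 2.8. That's 0.6 units further apart.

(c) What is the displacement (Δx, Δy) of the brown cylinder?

(0.5, 1.3)

From the two frames, the brown cylinder sits at roughly (10.9, 2.3) before and (11.4, 3.6) after.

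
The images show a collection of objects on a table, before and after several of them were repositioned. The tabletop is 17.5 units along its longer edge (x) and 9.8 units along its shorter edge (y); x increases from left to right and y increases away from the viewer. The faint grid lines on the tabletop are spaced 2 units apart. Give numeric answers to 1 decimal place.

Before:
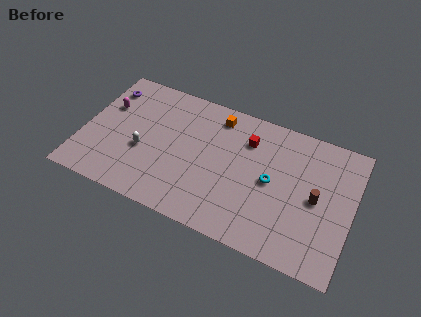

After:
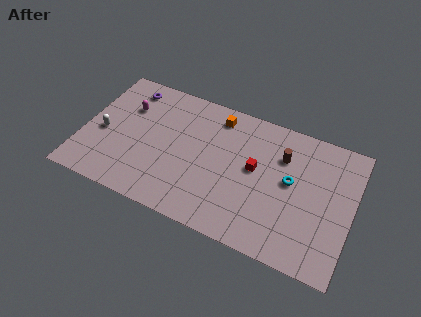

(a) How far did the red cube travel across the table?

2.0

The red cube was near (10.5, 7.3) before and (11.2, 5.4) after, so it travelled √(0.7² + 1.9²) ≈ 2.0 units.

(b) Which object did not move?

the orange cube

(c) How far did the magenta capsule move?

1.4

The magenta capsule moved from about (1.3, 6.4) to (2.6, 6.8), a distance of √(1.3² + 0.4²) ≈ 1.4.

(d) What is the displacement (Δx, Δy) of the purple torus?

(1.4, 0.5)

From the two frames, the purple torus sits at roughly (1.1, 7.8) before and (2.5, 8.3) after.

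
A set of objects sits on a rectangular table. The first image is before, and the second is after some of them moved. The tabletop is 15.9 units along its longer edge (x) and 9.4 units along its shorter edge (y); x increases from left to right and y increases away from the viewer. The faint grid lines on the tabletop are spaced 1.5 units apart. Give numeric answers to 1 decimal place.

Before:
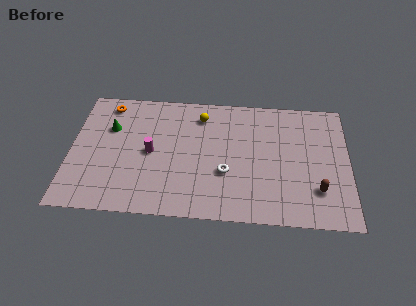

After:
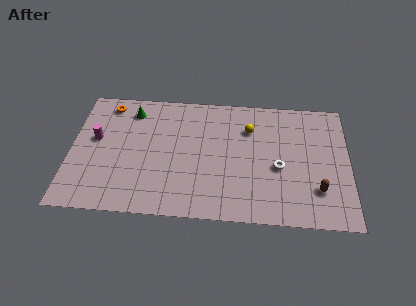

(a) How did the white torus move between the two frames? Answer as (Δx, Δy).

(3.0, 0.6)

The white torus started near (8.9, 3.4) and ended near (11.9, 4.0).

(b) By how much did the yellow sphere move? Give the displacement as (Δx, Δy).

(2.8, -0.8)

The yellow sphere started near (7.4, 7.6) and ended near (10.2, 6.8).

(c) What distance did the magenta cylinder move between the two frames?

3.3

The magenta cylinder moved from about (4.6, 4.6) to (1.4, 5.4), a distance of √(3.2² + 0.8²) ≈ 3.3.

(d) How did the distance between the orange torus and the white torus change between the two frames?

+2.4

Before: roughly 8.3 units apart; after: 10.7. That's 2.4 units further apart.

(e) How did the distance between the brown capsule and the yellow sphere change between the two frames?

-2.6

They were about 8.4 units apart before and 5.8 after — 2.6 units closer together.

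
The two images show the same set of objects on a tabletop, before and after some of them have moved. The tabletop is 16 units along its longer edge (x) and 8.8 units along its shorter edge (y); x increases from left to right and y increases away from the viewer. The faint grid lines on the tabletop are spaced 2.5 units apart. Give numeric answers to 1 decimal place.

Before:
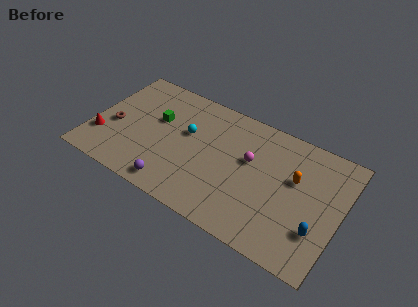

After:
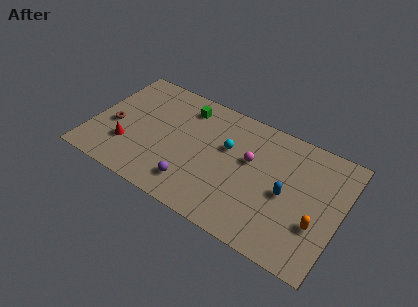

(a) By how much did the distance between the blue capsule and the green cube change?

-3.5

They were about 11.2 units apart before and 7.7 after — 3.5 units closer together.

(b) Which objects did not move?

the magenta sphere and the brown torus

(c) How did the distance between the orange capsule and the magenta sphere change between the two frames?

+2.2

The distance was about 2.9 in the first image and 5.1 in the second, so they moved 2.2 units further apart.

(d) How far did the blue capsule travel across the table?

2.7

The blue capsule was near (14.8, 2.6) before and (12.6, 4.1) after, so it travelled √(2.2² + 1.5²) ≈ 2.7 units.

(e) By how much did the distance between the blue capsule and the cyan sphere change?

-5.0

They were about 9.2 units apart before and 4.2 after — 5.0 units closer together.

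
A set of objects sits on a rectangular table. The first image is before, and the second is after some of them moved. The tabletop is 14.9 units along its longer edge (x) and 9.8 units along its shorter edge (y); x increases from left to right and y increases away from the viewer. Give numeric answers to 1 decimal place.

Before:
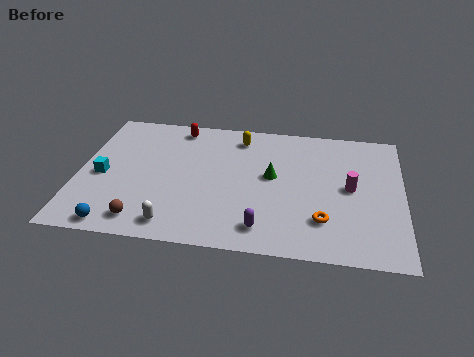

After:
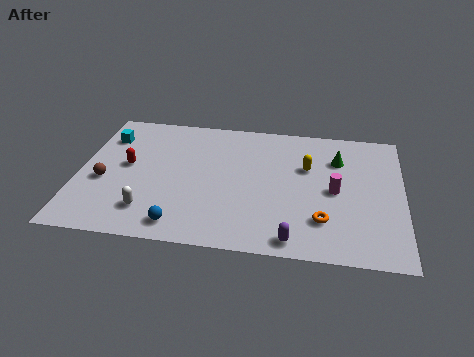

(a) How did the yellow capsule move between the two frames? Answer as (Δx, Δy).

(3.2, -1.9)

The yellow capsule started near (7.3, 8.2) and ended near (10.5, 6.3).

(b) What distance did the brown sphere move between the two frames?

3.3

The brown sphere moved from about (3.2, 1.4) to (1.2, 4.0), a distance of √(2.0² + 2.6²) ≈ 3.3.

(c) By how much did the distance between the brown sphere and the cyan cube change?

-0.3

They were about 3.7 units apart before and 3.4 after — 0.3 units closer together.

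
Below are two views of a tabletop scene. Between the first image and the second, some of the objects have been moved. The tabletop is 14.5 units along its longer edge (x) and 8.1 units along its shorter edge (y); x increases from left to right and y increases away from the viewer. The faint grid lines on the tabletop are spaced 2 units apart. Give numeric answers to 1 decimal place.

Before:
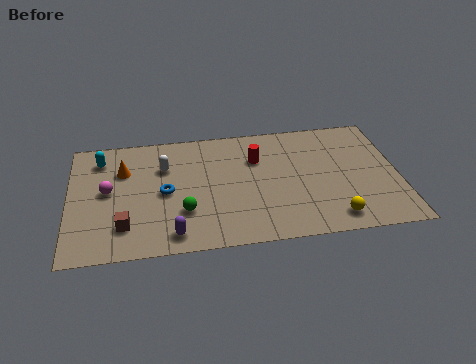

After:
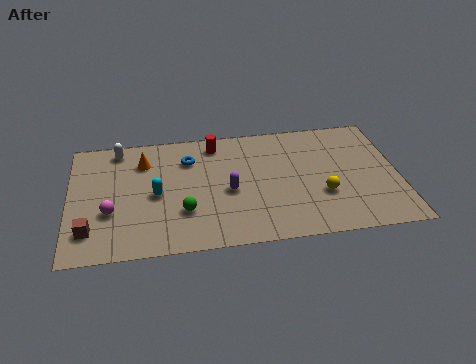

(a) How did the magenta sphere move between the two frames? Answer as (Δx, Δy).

(0.1, -1.4)

The magenta sphere started near (1.7, 4.3) and ended near (1.8, 2.9).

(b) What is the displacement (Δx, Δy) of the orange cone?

(0.9, 0.5)

The orange cone was at about (2.4, 5.6) and moved to about (3.3, 6.1).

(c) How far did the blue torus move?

2.4

From (4.2, 3.9) to (5.3, 6.0), the blue torus covered √(1.1² + 2.1²) ≈ 2.4 units.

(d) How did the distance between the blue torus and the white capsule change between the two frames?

+1.6

They were about 1.7 units apart before and 3.3 after — 1.6 units further apart.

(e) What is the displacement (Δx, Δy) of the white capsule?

(-2.0, 1.5)

From the two frames, the white capsule sits at roughly (4.2, 5.6) before and (2.2, 7.1) after.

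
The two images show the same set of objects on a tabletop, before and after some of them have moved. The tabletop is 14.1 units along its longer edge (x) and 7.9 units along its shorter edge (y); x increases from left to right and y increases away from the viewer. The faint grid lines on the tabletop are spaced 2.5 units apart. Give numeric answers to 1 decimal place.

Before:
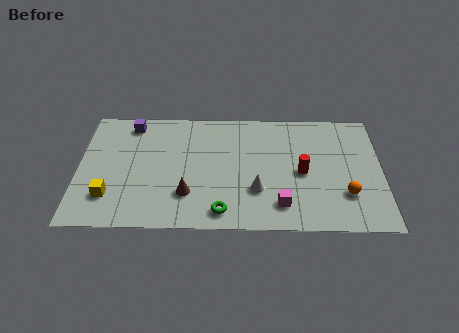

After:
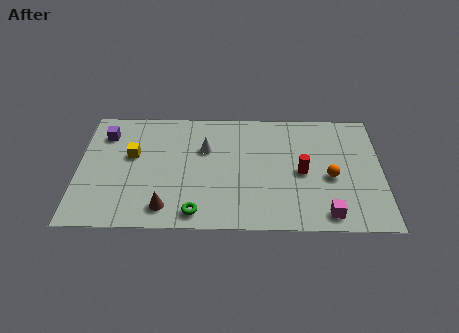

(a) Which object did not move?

the red cylinder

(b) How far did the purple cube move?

1.4

The purple cube was near (2.4, 6.8) before and (1.2, 6.1) after, so it travelled √(1.2² + 0.7²) ≈ 1.4 units.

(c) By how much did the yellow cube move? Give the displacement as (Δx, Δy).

(1.0, 2.7)

From the two frames, the yellow cube sits at roughly (1.5, 2.0) before and (2.5, 4.7) after.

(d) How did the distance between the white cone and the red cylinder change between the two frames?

+2.3

The distance was about 2.4 in the first image and 4.7 in the second, so they moved 2.3 units further apart.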